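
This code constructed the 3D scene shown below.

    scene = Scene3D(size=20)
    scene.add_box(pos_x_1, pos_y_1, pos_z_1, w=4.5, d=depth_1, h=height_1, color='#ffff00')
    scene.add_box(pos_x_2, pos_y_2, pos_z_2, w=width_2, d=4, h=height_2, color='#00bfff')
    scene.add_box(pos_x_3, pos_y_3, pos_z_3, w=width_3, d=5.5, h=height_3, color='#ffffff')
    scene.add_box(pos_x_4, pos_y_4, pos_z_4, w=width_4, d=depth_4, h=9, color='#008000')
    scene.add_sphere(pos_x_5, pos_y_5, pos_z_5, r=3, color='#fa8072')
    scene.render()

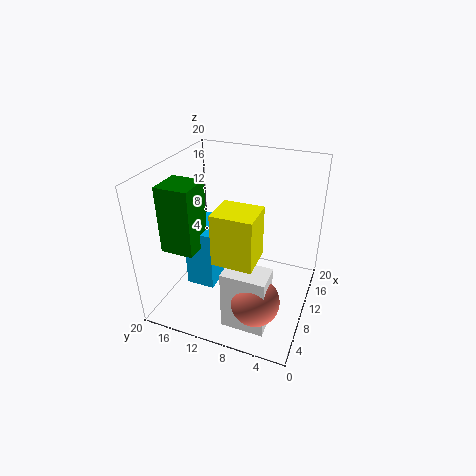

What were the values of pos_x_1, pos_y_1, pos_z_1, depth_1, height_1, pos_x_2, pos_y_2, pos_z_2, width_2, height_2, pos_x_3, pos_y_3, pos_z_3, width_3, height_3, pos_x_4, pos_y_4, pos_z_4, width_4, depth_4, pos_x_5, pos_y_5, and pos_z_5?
pos_x_1 = 2.5
pos_y_1 = 5.5
pos_z_1 = 10.5
depth_1 = 5
height_1 = 6.5
pos_x_2 = 6.5
pos_y_2 = 12.5
pos_z_2 = 3
width_2 = 6.5
height_2 = 8.5
pos_x_3 = 1.5
pos_y_3 = 3.5
pos_z_3 = 2
width_3 = 3.5
height_3 = 8
pos_x_4 = 4
pos_y_4 = 14
pos_z_4 = 9.5
width_4 = 4.5
depth_4 = 4.5
pos_x_5 = 3
pos_y_5 = 5
pos_z_5 = 6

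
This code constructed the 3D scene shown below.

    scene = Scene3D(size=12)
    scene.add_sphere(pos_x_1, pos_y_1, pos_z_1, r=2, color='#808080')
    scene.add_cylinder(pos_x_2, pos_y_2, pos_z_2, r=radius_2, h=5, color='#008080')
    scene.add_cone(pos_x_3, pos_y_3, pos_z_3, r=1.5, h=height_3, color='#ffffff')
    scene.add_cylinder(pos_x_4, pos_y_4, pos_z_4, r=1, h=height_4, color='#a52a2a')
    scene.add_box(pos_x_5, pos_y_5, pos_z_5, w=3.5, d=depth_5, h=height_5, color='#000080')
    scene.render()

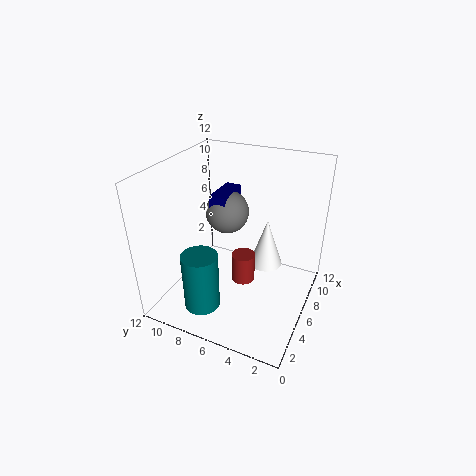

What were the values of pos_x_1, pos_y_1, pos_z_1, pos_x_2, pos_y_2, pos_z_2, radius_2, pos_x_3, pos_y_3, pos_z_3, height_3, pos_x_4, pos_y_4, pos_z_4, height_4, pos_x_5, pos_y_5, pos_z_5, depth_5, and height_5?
pos_x_1 = 9
pos_y_1 = 8.5
pos_z_1 = 6.5
pos_x_2 = 3
pos_y_2 = 8
pos_z_2 = 0.5
radius_2 = 1.5
pos_x_3 = 9
pos_y_3 = 4.5
pos_z_3 = 2
height_3 = 4.5
pos_x_4 = 6
pos_y_4 = 5.5
pos_z_4 = 2
height_4 = 2.5
pos_x_5 = 7.5
pos_y_5 = 8
pos_z_5 = 7
depth_5 = 1.5
height_5 = 1.5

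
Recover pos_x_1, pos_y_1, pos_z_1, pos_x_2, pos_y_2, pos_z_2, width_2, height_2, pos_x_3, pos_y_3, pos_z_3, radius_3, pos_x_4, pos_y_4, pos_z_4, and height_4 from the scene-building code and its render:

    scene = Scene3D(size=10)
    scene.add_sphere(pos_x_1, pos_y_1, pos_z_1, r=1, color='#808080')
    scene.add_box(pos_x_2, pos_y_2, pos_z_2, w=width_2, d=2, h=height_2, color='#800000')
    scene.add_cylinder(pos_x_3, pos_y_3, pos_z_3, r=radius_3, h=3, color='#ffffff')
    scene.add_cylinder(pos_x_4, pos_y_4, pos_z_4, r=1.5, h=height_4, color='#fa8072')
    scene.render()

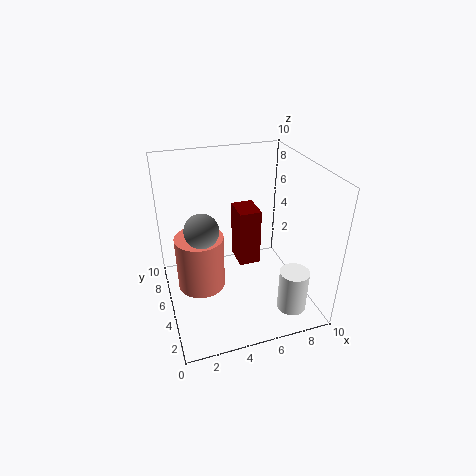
pos_x_1 = 2, pos_y_1 = 2.5, pos_z_1 = 7.5, pos_x_2 = 5, pos_y_2 = 4.5, pos_z_2 = 3, width_2 = 1.5, height_2 = 4, pos_x_3 = 8, pos_y_3 = 2, pos_z_3 = 0.5, radius_3 = 1, pos_x_4 = 2, pos_y_4 = 3.5, pos_z_4 = 3, height_4 = 3.5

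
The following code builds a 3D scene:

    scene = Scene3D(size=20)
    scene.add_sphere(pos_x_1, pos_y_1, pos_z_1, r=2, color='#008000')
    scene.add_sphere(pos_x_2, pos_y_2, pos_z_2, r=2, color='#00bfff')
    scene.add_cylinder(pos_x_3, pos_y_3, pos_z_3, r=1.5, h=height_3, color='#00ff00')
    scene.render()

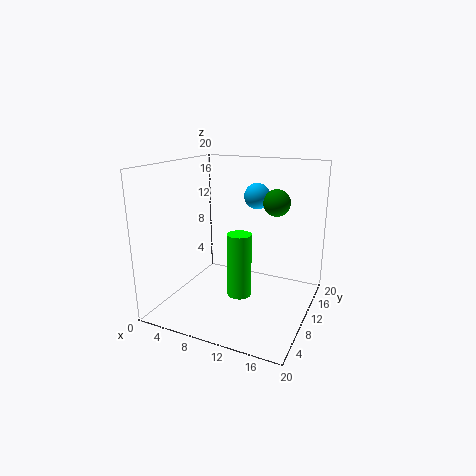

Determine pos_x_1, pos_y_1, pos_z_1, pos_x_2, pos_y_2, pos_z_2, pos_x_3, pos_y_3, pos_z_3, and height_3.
pos_x_1 = 13.5
pos_y_1 = 16
pos_z_1 = 14
pos_x_2 = 10
pos_y_2 = 17
pos_z_2 = 14.5
pos_x_3 = 12.5
pos_y_3 = 5
pos_z_3 = 4.5
height_3 = 8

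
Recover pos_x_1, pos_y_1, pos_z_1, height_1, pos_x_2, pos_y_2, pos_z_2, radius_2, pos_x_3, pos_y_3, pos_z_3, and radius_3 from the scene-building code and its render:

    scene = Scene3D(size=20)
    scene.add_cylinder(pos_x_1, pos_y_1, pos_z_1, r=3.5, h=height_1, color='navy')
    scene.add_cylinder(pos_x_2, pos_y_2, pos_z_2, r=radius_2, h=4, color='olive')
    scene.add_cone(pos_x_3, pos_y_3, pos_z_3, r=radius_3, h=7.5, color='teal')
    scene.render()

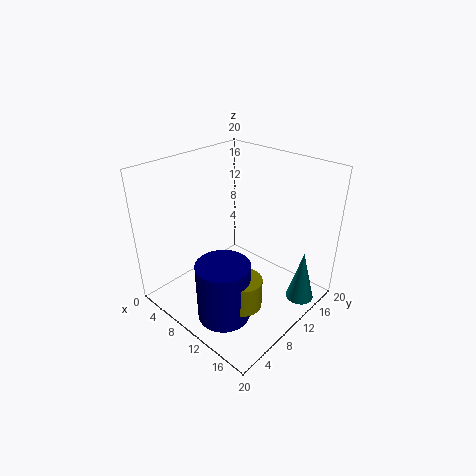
pos_x_1 = 12.5; pos_y_1 = 4.5; pos_z_1 = 1.5; height_1 = 8; pos_x_2 = 14.5; pos_y_2 = 6; pos_z_2 = 3.5; radius_2 = 2.5; pos_x_3 = 17.5; pos_y_3 = 15.5; pos_z_3 = 0.5; radius_3 = 2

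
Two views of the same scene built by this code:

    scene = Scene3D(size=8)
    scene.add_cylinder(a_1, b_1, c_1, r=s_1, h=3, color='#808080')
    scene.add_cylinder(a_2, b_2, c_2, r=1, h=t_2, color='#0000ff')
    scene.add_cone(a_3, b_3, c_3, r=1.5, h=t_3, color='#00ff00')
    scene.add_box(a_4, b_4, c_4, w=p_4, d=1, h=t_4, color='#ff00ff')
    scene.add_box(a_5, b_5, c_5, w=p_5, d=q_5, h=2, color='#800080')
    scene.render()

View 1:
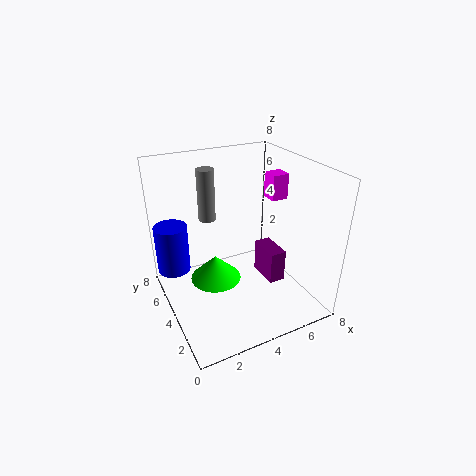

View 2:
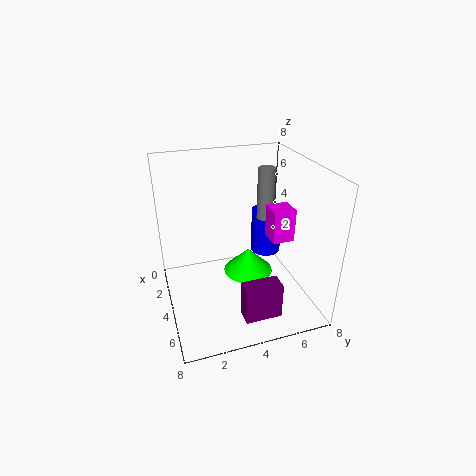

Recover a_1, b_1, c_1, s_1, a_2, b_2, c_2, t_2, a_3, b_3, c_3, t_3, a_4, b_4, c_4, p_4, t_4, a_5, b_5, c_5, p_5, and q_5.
a_1 = 3; b_1 = 6; c_1 = 4.5; s_1 = 0.5; a_2 = 1; b_2 = 7; c_2 = 1; t_2 = 3; a_3 = 3; b_3 = 5; c_3 = 1; t_3 = 1.5; a_4 = 6.5; b_4 = 4.5; c_4 = 5.5; p_4 = 1; t_4 = 1.5; a_5 = 6; b_5 = 3.5; c_5 = 0.5; p_5 = 1; q_5 = 2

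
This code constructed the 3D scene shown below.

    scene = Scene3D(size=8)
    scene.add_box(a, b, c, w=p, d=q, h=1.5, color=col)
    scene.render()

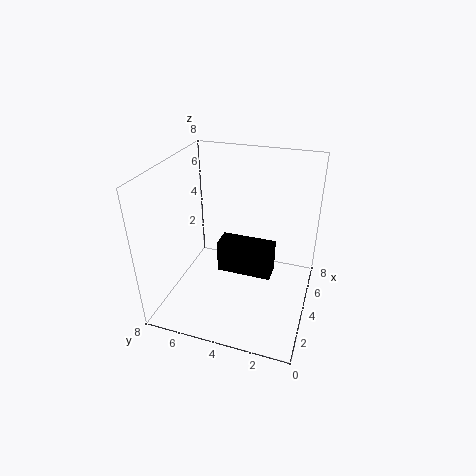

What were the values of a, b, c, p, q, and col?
a = 1; b = 1.5; c = 4; p = 1; q = 2.5; col = 'black'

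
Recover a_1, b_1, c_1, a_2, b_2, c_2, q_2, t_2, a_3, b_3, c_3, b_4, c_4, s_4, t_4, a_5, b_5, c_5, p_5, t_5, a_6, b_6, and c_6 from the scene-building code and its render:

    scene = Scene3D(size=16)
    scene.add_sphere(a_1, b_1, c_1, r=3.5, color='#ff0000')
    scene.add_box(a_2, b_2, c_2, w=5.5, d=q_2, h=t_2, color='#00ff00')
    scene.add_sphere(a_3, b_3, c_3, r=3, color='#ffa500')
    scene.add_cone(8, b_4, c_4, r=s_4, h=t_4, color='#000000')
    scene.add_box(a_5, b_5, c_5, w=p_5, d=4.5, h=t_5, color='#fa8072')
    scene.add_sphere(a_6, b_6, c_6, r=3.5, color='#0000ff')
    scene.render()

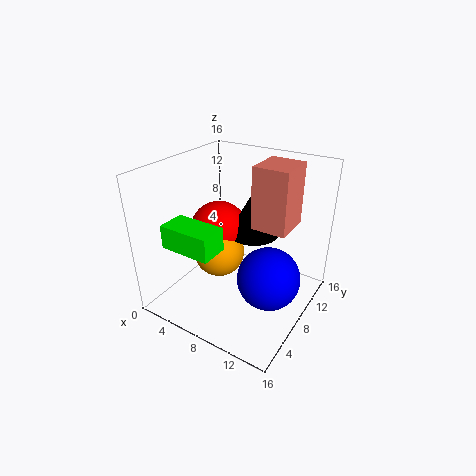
a_1 = 4
b_1 = 10
c_1 = 7
a_2 = 3
b_2 = 1.5
c_2 = 8.5
q_2 = 3
t_2 = 2.5
a_3 = 5
b_3 = 8.5
c_3 = 5
b_4 = 11.5
c_4 = 7
s_4 = 3
t_4 = 5.5
a_5 = 9
b_5 = 9
c_5 = 9
p_5 = 4
t_5 = 7
a_6 = 12
b_6 = 8
c_6 = 4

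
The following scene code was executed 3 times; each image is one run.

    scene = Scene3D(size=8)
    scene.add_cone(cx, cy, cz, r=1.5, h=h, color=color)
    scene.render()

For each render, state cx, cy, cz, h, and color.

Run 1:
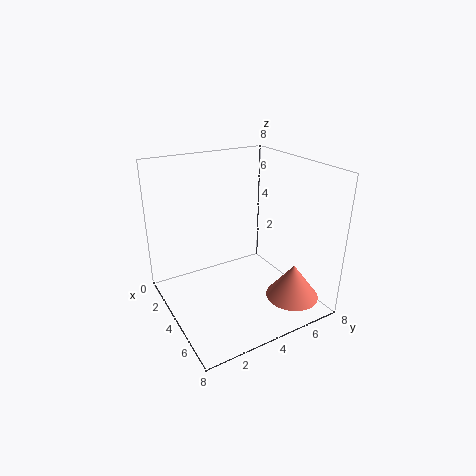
cx = 6
cy = 6.5
cz = 0.5
h = 2
color = 'salmon'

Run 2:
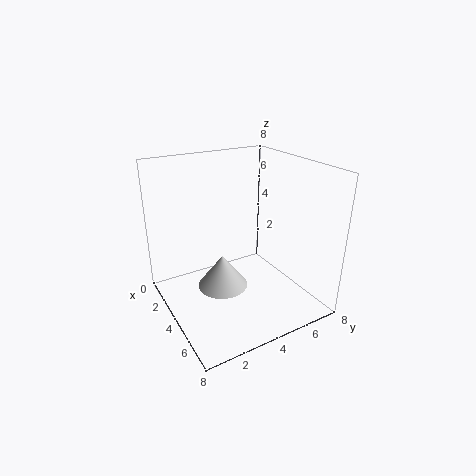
cx = 3
cy = 3.5
cz = 0.5
h = 2
color = 'lightgray'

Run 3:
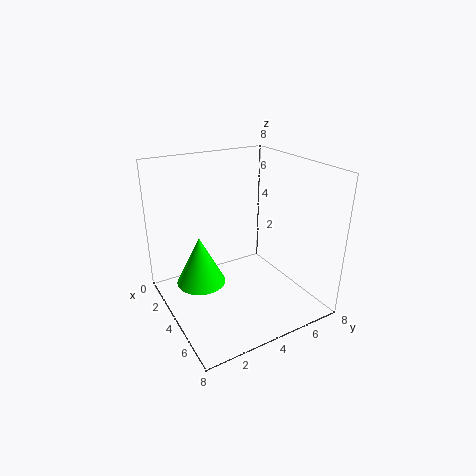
cx = 2
cy = 2.5
cz = 0.5
h = 3
color = 'lime'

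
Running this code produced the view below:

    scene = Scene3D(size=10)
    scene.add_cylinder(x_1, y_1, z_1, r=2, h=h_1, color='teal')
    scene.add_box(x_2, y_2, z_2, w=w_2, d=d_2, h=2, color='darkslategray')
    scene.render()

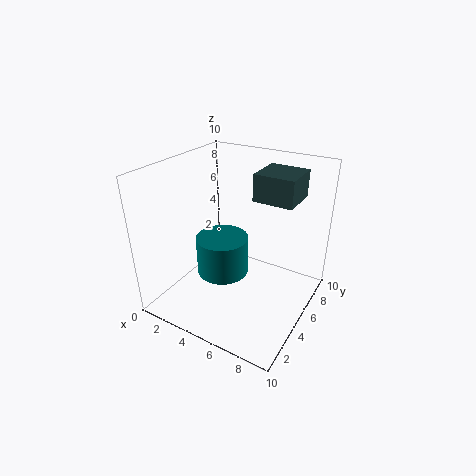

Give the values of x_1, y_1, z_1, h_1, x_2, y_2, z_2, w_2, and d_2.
x_1 = 3; y_1 = 6; z_1 = 1; h_1 = 3; x_2 = 5; y_2 = 7; z_2 = 7; w_2 = 3; d_2 = 3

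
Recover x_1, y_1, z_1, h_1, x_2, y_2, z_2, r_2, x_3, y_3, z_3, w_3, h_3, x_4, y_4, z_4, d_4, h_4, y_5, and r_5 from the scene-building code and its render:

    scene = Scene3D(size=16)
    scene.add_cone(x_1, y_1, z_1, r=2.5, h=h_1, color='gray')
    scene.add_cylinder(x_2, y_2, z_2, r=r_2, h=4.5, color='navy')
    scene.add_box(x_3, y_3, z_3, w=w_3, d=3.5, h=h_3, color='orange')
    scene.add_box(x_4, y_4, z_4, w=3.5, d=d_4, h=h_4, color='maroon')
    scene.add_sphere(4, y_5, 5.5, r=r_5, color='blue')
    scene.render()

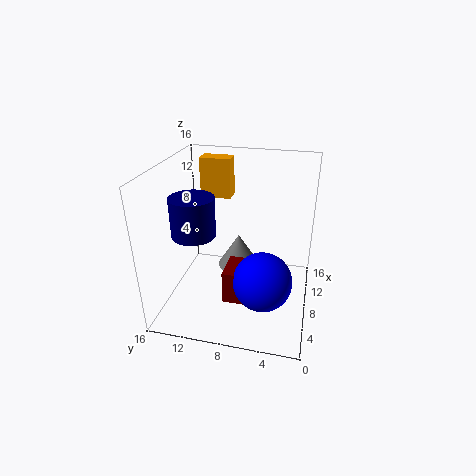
x_1 = 10.5, y_1 = 8.5, z_1 = 3, h_1 = 4, x_2 = 7.5, y_2 = 13, z_2 = 8, r_2 = 2.5, x_3 = 10.5, y_3 = 9.5, z_3 = 11.5, w_3 = 2, h_3 = 4.5, x_4 = 3, y_4 = 5.5, z_4 = 3, d_4 = 3, h_4 = 3.5, y_5 = 4.5, r_5 = 3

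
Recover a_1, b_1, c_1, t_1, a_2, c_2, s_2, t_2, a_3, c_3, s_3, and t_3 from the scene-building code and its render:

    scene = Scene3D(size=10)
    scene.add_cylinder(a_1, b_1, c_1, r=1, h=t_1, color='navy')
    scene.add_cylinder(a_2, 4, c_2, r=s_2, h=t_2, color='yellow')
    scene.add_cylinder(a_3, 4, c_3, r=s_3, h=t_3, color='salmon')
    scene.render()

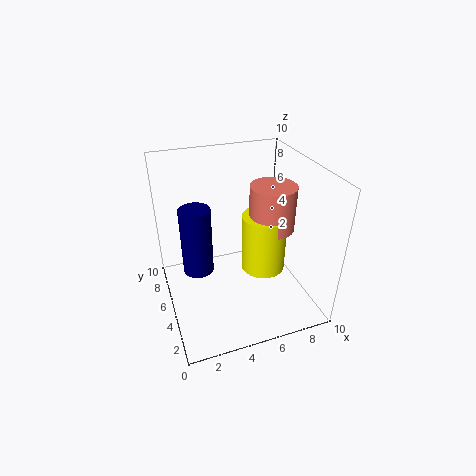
a_1 = 2, b_1 = 4.5, c_1 = 3.5, t_1 = 4.5, a_2 = 6.5, c_2 = 3, s_2 = 1.5, t_2 = 4, a_3 = 7, c_3 = 6, s_3 = 1.5, t_3 = 3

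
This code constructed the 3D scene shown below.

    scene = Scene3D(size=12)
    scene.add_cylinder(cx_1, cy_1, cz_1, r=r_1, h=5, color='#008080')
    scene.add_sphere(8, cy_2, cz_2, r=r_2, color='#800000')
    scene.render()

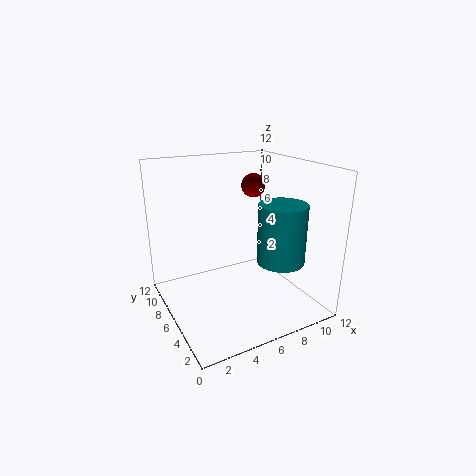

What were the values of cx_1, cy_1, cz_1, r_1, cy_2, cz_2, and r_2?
cx_1 = 9, cy_1 = 4, cz_1 = 4, r_1 = 2, cy_2 = 7, cz_2 = 10, r_2 = 1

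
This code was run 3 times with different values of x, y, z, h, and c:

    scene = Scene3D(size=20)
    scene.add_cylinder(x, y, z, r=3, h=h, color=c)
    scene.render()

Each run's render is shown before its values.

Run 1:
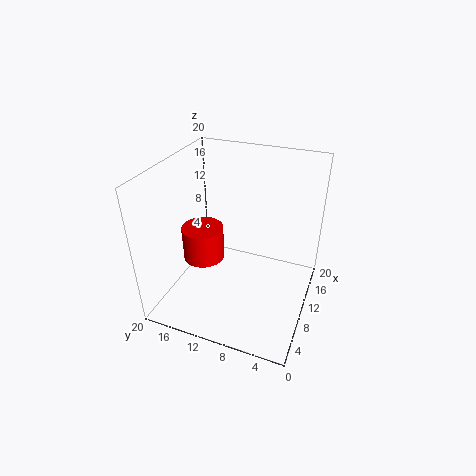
x = 10; y = 15.5; z = 5.5; h = 5; c = 'red'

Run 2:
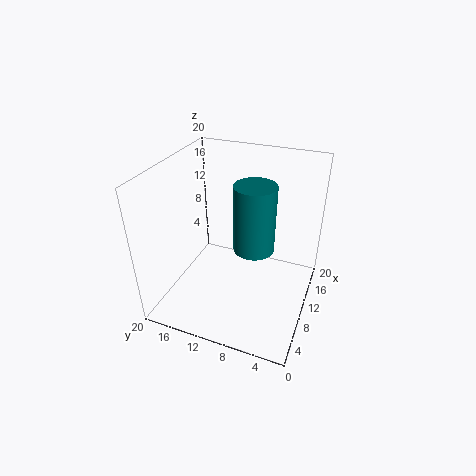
x = 12.5; y = 8.5; z = 7; h = 10; c = 'teal'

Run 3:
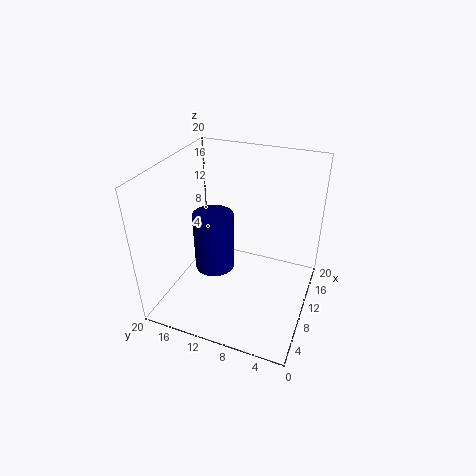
x = 11.5; y = 14.5; z = 3; h = 9; c = 'navy'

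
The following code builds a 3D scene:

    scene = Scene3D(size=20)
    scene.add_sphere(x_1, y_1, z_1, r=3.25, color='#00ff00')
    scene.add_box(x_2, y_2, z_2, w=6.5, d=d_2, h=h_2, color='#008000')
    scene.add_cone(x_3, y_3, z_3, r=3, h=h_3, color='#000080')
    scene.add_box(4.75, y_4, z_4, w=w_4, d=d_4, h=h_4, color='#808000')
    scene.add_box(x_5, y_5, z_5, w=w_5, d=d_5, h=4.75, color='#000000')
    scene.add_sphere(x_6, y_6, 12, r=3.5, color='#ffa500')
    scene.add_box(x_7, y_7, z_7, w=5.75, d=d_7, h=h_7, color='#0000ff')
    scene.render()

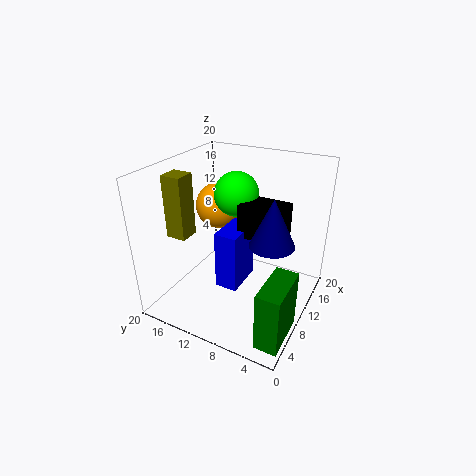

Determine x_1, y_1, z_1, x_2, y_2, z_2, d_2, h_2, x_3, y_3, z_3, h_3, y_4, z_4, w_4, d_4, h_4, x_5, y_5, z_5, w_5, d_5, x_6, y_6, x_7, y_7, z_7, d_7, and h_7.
x_1 = 13.75
y_1 = 12.25
z_1 = 14.75
x_2 = 1.25
y_2 = 0.25
z_2 = 0.75
d_2 = 3
h_2 = 8
x_3 = 9.5
y_3 = 4.75
z_3 = 10.5
h_3 = 6.5
y_4 = 15.25
z_4 = 10.75
w_4 = 2.75
d_4 = 2.75
h_4 = 8.5
x_5 = 10.25
y_5 = 4
z_5 = 10
w_5 = 4.25
d_5 = 6.25
x_6 = 14.5
y_6 = 15.75
x_7 = 7.75
y_7 = 9.25
z_7 = 2.5
d_7 = 3.25
h_7 = 8.5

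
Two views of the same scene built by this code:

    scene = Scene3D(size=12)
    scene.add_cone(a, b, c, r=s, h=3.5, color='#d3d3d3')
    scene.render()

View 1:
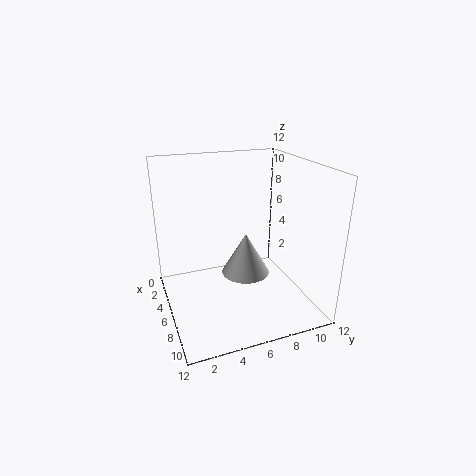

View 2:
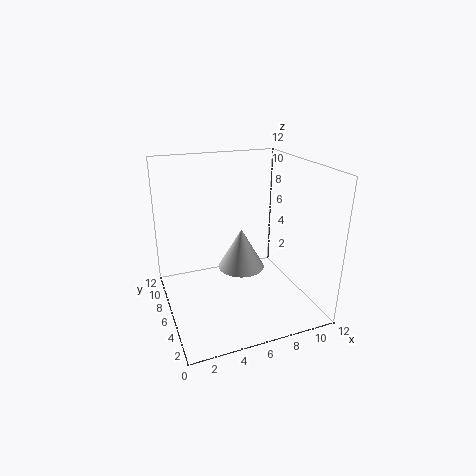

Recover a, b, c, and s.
a = 6.5; b = 6.5; c = 3; s = 2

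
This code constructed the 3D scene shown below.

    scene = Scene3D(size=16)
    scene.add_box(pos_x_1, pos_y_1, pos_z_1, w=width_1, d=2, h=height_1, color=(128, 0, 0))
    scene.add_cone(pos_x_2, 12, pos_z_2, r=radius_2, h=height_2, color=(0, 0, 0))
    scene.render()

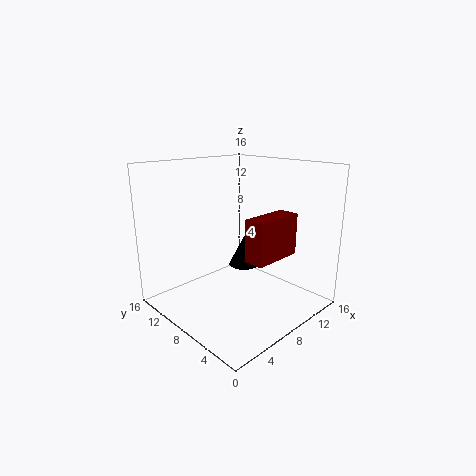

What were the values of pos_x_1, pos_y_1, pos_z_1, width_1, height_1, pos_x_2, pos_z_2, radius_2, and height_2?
pos_x_1 = 4; pos_y_1 = 1; pos_z_1 = 8; width_1 = 5; height_1 = 4; pos_x_2 = 13; pos_z_2 = 2; radius_2 = 2; height_2 = 4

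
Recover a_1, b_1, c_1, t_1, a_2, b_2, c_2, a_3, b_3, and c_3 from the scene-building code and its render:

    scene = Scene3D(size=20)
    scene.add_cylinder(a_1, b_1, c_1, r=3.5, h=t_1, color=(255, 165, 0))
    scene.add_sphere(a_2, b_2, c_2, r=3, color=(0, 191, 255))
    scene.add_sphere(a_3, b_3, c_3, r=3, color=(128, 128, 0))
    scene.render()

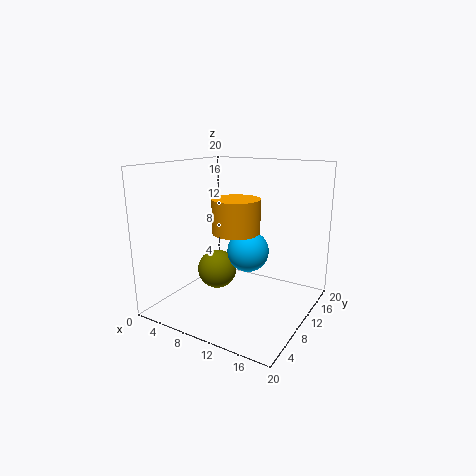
a_1 = 8.5; b_1 = 12; c_1 = 10; t_1 = 5; a_2 = 10.5; b_2 = 12; c_2 = 7.5; a_3 = 5; b_3 = 12; c_3 = 3.5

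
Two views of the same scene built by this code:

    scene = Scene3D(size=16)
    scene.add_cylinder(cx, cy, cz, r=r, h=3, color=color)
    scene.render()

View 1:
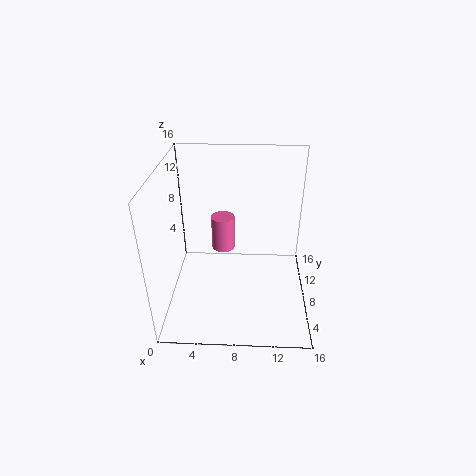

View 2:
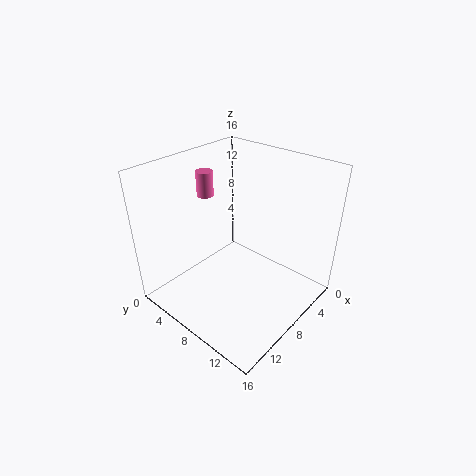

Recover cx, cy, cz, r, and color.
cx = 7, cy = 2, cz = 11, r = 1, color = 'hotpink'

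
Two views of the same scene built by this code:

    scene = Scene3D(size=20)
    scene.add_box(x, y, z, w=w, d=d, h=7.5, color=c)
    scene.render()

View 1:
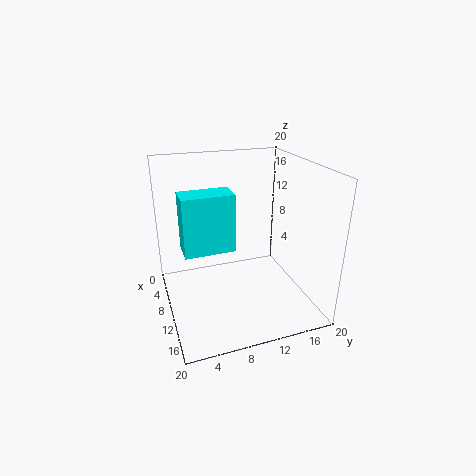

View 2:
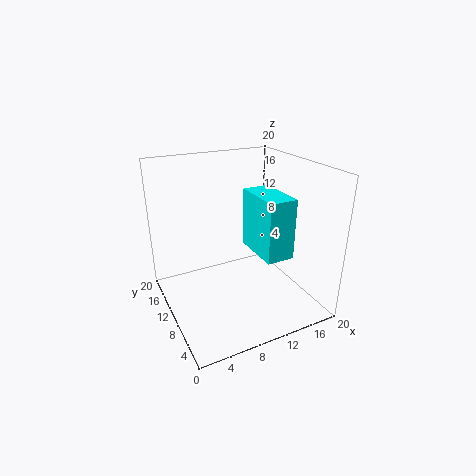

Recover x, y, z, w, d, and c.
x = 10, y = 2, z = 10, w = 3.5, d = 6.5, c = 'cyan'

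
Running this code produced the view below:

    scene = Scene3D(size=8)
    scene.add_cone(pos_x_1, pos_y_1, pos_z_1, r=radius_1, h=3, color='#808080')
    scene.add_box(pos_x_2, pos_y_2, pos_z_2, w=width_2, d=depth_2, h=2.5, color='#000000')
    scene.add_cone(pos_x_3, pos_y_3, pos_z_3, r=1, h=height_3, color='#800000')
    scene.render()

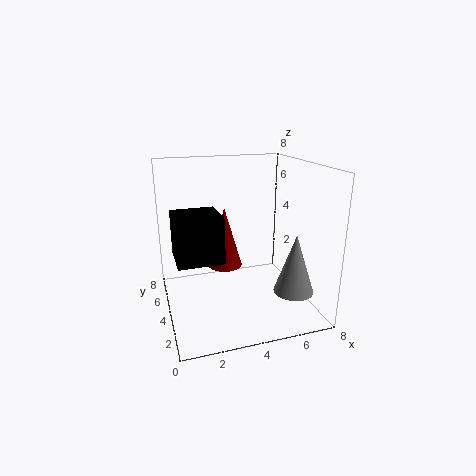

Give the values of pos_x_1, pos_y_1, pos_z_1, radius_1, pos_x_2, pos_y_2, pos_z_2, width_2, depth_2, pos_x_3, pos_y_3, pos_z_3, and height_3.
pos_x_1 = 6
pos_y_1 = 1
pos_z_1 = 2
radius_1 = 1
pos_x_2 = 0.5
pos_y_2 = 3
pos_z_2 = 3
width_2 = 2.5
depth_2 = 2.5
pos_x_3 = 3.5
pos_y_3 = 5
pos_z_3 = 2
height_3 = 3.5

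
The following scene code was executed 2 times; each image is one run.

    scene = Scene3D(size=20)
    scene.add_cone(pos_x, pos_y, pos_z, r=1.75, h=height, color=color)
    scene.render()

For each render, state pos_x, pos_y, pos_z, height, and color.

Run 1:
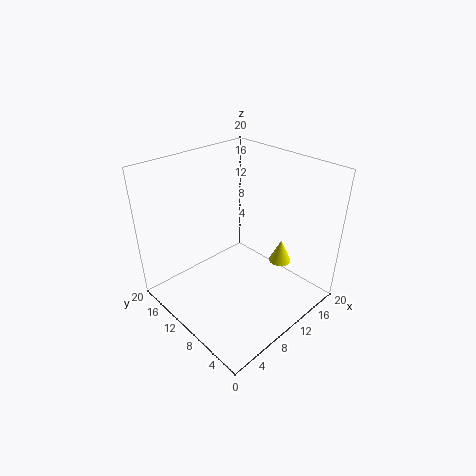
pos_x = 18.25
pos_y = 8.75
pos_z = 2.75
height = 3.75
color = 'yellow'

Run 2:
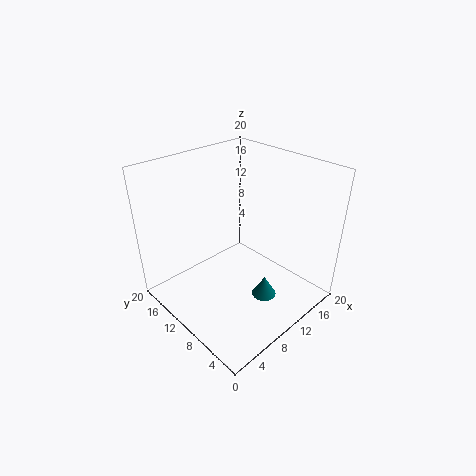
pos_x = 11.75
pos_y = 6.25
pos_z = 1.25
height = 3
color = 'teal'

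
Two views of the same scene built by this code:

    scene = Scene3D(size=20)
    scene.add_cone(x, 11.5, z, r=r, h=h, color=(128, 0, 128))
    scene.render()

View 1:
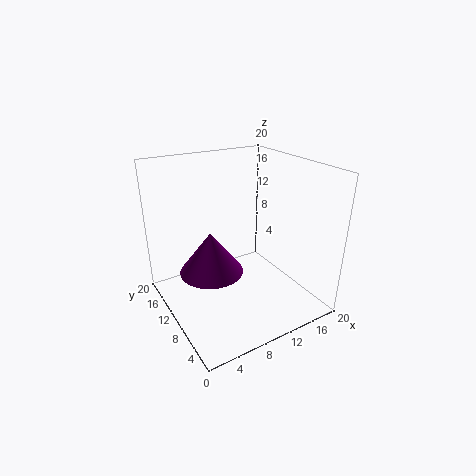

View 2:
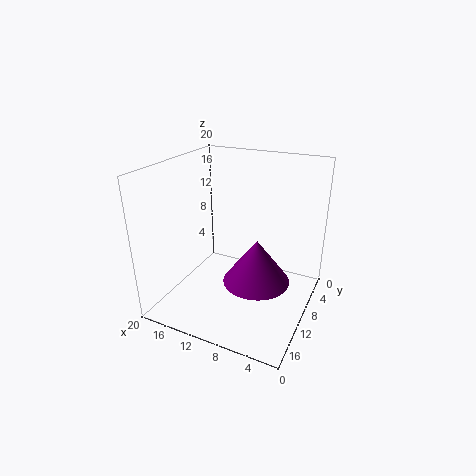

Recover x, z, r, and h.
x = 6.5; z = 5; r = 4.5; h = 6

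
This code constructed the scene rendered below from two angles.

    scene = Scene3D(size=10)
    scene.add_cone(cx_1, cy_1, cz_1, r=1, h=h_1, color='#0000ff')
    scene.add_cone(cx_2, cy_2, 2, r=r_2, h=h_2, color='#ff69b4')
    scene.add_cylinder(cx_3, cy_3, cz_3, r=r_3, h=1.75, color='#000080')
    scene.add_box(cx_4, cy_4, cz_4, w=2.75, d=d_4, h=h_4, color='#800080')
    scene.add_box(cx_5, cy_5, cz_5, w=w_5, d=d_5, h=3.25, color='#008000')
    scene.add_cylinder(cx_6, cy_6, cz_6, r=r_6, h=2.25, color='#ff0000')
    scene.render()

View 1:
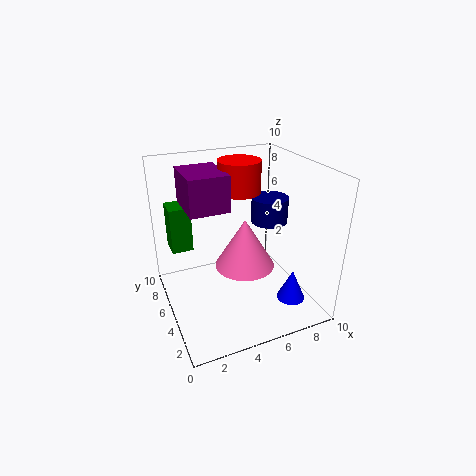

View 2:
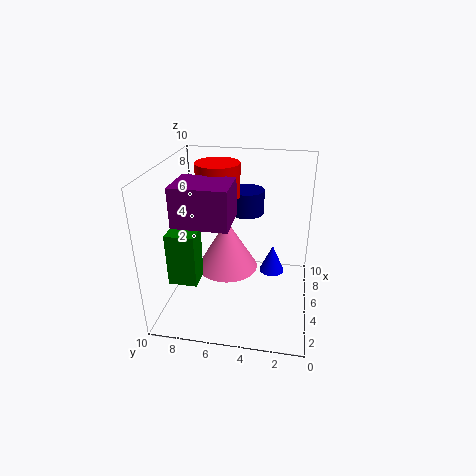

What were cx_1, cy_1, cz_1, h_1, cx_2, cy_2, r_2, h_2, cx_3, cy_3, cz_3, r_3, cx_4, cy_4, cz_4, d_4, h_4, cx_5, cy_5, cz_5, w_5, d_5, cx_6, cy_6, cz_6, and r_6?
cx_1 = 8.25; cy_1 = 2.75; cz_1 = 0.5; h_1 = 2.25; cx_2 = 6; cy_2 = 6; r_2 = 2.25; h_2 = 3.75; cx_3 = 7.25; cy_3 = 4.75; cz_3 = 6; r_3 = 1.25; cx_4 = 1.75; cy_4 = 5; cz_4 = 7; d_4 = 3.5; h_4 = 2.5; cx_5 = 0.75; cy_5 = 6.75; cz_5 = 3.75; w_5 = 1.5; d_5 = 1.75; cx_6 = 5.75; cy_6 = 6.5; cz_6 = 7.75; r_6 = 1.5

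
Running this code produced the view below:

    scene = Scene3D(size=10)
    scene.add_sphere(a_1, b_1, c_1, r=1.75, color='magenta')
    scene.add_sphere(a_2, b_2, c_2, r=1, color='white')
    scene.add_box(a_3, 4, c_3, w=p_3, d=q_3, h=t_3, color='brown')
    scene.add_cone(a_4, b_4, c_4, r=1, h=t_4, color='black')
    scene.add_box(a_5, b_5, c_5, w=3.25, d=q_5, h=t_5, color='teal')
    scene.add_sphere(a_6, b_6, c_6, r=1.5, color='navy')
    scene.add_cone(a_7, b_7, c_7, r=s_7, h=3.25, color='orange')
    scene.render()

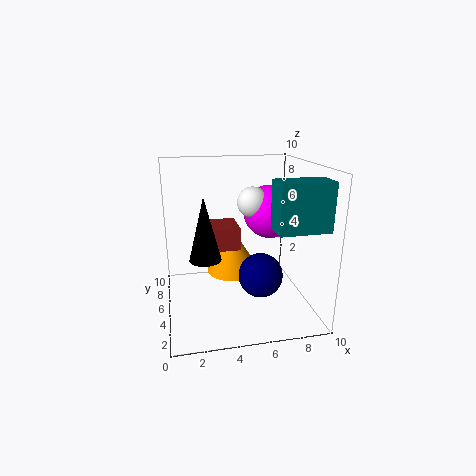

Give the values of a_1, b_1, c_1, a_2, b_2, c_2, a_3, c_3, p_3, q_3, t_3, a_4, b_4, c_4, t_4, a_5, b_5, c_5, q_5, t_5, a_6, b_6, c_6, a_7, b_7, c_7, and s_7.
a_1 = 7
b_1 = 4.25
c_1 = 7
a_2 = 5.75
b_2 = 4
c_2 = 7.75
a_3 = 3
c_3 = 4.5
p_3 = 2
q_3 = 2.5
t_3 = 1.5
a_4 = 2.5
b_4 = 3
c_4 = 4.5
t_4 = 4
a_5 = 6.5
b_5 = 0.75
c_5 = 6.5
q_5 = 1.75
t_5 = 3
a_6 = 6.25
b_6 = 3.5
c_6 = 2.75
a_7 = 5
b_7 = 6.75
c_7 = 1.75
s_7 = 2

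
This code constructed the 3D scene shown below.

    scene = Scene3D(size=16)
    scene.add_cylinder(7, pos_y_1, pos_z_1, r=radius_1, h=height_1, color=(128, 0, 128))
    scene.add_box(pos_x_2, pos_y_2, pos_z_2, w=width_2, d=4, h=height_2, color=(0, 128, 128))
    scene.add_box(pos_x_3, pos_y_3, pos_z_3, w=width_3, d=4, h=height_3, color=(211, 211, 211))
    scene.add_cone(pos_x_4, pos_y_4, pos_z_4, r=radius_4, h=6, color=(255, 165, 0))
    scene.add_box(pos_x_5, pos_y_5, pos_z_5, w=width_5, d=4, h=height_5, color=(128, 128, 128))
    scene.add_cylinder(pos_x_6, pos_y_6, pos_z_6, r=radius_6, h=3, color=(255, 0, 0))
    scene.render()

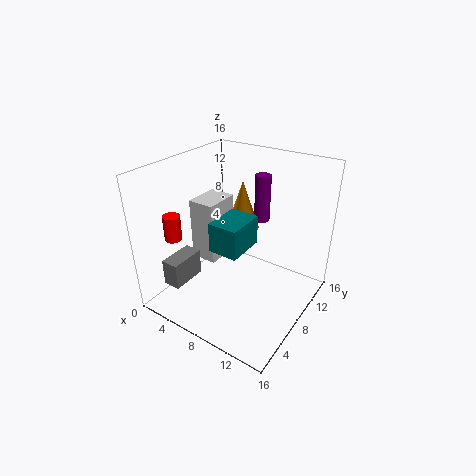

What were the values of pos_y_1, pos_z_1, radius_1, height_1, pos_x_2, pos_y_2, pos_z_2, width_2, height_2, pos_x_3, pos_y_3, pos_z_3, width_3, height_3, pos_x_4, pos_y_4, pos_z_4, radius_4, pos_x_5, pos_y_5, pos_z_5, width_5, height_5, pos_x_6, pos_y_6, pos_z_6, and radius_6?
pos_y_1 = 15, pos_z_1 = 7, radius_1 = 1, height_1 = 6, pos_x_2 = 8, pos_y_2 = 3, pos_z_2 = 9, width_2 = 3, height_2 = 3, pos_x_3 = 3, pos_y_3 = 6, pos_z_3 = 5, width_3 = 3, height_3 = 7, pos_x_4 = 6, pos_y_4 = 12, pos_z_4 = 7, radius_4 = 2, pos_x_5 = 2, pos_y_5 = 2, pos_z_5 = 3, width_5 = 2, height_5 = 3, pos_x_6 = 1, pos_y_6 = 5, pos_z_6 = 7, radius_6 = 1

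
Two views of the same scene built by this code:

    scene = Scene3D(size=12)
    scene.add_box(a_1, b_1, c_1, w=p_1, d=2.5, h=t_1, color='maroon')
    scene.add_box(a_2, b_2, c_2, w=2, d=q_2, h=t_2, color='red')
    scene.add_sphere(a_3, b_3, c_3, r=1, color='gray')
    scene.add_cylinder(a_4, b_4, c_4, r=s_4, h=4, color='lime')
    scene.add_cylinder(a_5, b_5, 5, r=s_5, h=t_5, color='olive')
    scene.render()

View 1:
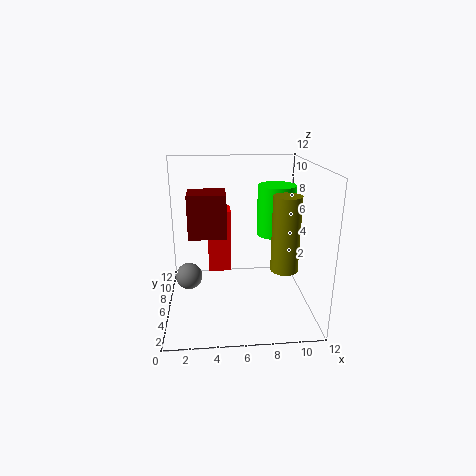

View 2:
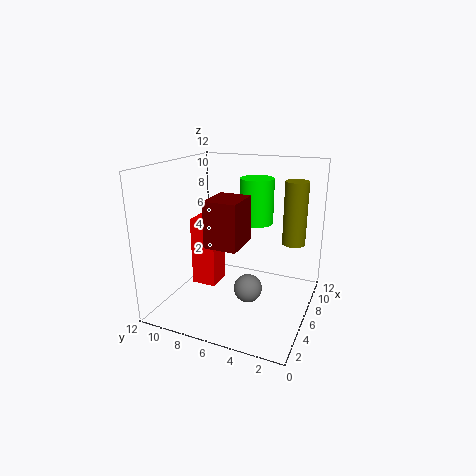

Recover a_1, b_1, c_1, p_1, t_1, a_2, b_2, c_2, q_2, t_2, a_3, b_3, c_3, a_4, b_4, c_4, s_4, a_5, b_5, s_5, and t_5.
a_1 = 2; b_1 = 4.5; c_1 = 6.5; p_1 = 3; t_1 = 3.5; a_2 = 3.5; b_2 = 7; c_2 = 2.5; q_2 = 2; t_2 = 5.5; a_3 = 2; b_3 = 3.5; c_3 = 4; a_4 = 9; b_4 = 5.5; c_4 = 6.5; s_4 = 1.5; a_5 = 9; b_5 = 2; s_5 = 1; t_5 = 5.5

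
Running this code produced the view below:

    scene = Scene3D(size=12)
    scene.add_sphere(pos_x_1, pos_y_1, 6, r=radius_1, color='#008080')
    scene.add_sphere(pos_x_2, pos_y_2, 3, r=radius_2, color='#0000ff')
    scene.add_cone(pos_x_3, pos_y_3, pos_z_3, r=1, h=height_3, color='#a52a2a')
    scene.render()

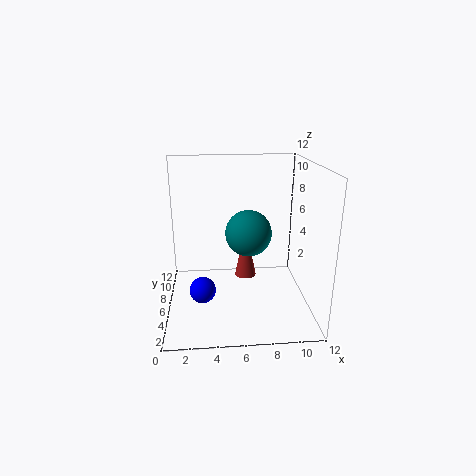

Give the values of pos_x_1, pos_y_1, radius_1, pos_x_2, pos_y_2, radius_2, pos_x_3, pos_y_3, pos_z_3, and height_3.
pos_x_1 = 7, pos_y_1 = 7, radius_1 = 2, pos_x_2 = 3, pos_y_2 = 3, radius_2 = 1, pos_x_3 = 7, pos_y_3 = 9, pos_z_3 = 1, height_3 = 5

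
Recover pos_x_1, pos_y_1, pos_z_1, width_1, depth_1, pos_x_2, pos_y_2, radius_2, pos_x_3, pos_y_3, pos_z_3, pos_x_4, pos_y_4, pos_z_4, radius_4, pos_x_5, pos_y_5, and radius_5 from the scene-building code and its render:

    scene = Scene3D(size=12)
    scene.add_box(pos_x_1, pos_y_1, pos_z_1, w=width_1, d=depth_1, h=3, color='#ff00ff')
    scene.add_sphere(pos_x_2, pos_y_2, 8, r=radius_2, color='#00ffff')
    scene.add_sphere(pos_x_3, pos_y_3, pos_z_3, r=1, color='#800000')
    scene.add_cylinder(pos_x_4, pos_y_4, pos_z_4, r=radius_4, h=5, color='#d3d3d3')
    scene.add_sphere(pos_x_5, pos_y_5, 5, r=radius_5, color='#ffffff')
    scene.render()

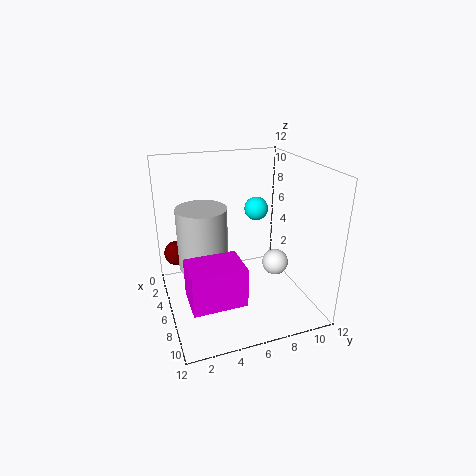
pos_x_1 = 8, pos_y_1 = 1, pos_z_1 = 3, width_1 = 3, depth_1 = 4, pos_x_2 = 5, pos_y_2 = 8, radius_2 = 1, pos_x_3 = 5, pos_y_3 = 1, pos_z_3 = 5, pos_x_4 = 6, pos_y_4 = 3, pos_z_4 = 4, radius_4 = 2, pos_x_5 = 9, pos_y_5 = 8, radius_5 = 1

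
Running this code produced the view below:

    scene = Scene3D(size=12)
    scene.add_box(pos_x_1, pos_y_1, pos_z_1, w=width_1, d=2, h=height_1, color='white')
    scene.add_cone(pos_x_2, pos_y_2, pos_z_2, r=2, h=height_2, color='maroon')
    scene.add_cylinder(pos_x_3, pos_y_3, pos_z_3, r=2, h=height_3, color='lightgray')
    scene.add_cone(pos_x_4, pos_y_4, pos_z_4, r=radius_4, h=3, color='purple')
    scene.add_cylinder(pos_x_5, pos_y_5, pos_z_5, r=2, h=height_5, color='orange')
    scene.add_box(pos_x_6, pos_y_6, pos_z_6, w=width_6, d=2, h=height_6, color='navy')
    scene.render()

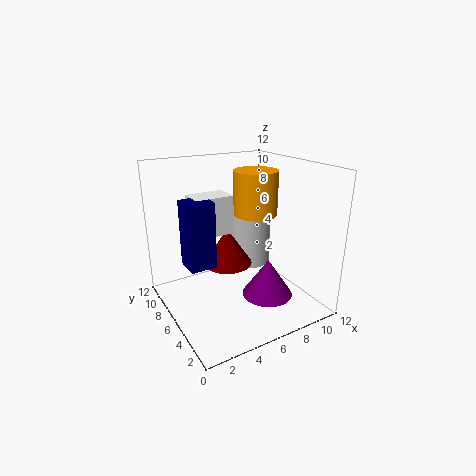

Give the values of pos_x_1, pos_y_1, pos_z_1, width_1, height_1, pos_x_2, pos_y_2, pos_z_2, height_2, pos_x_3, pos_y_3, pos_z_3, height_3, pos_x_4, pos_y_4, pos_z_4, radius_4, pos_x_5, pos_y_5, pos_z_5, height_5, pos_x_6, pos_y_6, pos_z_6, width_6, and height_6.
pos_x_1 = 2, pos_y_1 = 5, pos_z_1 = 7, width_1 = 3, height_1 = 3, pos_x_2 = 5, pos_y_2 = 6, pos_z_2 = 4, height_2 = 3, pos_x_3 = 9, pos_y_3 = 9, pos_z_3 = 2, height_3 = 6, pos_x_4 = 7, pos_y_4 = 3, pos_z_4 = 2, radius_4 = 2, pos_x_5 = 9, pos_y_5 = 8, pos_z_5 = 7, height_5 = 4, pos_x_6 = 1, pos_y_6 = 4, pos_z_6 = 5, width_6 = 2, height_6 = 5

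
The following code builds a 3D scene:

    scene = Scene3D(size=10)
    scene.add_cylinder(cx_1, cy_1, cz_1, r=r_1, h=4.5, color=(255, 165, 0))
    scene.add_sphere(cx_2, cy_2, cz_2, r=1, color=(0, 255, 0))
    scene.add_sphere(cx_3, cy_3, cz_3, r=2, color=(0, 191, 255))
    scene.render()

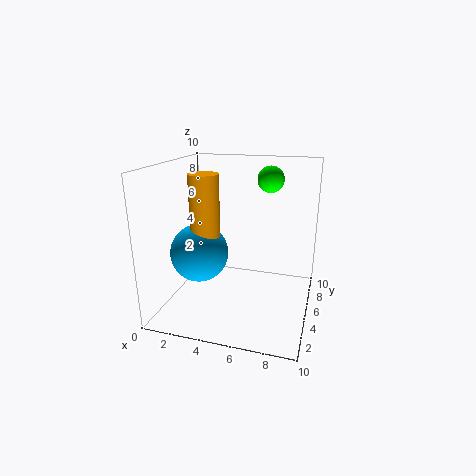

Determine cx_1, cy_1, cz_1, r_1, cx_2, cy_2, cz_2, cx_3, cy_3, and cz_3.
cx_1 = 3; cy_1 = 4; cz_1 = 5; r_1 = 1; cx_2 = 6.5; cy_2 = 8.5; cz_2 = 8.5; cx_3 = 2.5; cy_3 = 4; cz_3 = 4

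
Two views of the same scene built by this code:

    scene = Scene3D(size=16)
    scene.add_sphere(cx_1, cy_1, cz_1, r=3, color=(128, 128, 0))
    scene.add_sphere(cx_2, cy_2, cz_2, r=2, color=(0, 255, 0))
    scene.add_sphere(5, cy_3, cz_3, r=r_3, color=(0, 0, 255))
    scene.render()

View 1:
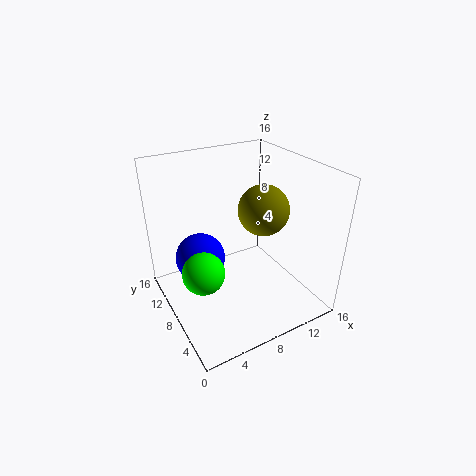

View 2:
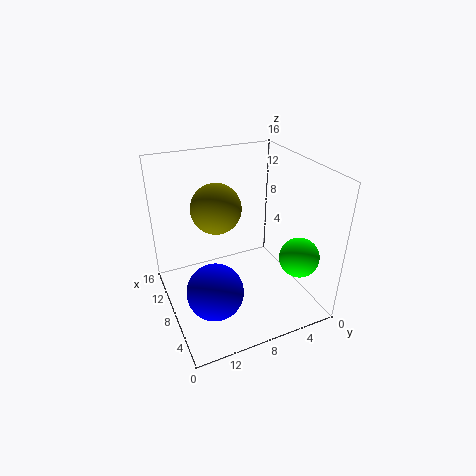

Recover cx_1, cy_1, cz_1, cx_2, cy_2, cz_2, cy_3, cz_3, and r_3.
cx_1 = 12, cy_1 = 9, cz_1 = 10, cx_2 = 2, cy_2 = 4, cz_2 = 8, cy_3 = 12, cz_3 = 4, r_3 = 3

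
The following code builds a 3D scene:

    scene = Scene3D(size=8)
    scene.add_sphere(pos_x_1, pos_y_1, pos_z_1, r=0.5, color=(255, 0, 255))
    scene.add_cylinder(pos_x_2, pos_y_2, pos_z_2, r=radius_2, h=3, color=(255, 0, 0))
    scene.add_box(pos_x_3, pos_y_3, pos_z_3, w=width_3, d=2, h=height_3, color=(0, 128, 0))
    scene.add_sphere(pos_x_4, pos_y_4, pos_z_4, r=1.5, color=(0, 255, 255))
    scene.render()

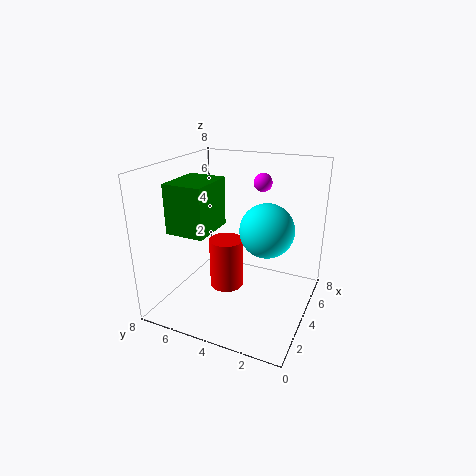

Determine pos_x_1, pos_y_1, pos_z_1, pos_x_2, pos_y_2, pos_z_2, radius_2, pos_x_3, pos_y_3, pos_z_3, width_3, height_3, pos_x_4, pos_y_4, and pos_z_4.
pos_x_1 = 5
pos_y_1 = 3
pos_z_1 = 7
pos_x_2 = 4.5
pos_y_2 = 5
pos_z_2 = 0.5
radius_2 = 1
pos_x_3 = 1
pos_y_3 = 4.5
pos_z_3 = 5
width_3 = 2.5
height_3 = 2.5
pos_x_4 = 4.5
pos_y_4 = 2.5
pos_z_4 = 4.5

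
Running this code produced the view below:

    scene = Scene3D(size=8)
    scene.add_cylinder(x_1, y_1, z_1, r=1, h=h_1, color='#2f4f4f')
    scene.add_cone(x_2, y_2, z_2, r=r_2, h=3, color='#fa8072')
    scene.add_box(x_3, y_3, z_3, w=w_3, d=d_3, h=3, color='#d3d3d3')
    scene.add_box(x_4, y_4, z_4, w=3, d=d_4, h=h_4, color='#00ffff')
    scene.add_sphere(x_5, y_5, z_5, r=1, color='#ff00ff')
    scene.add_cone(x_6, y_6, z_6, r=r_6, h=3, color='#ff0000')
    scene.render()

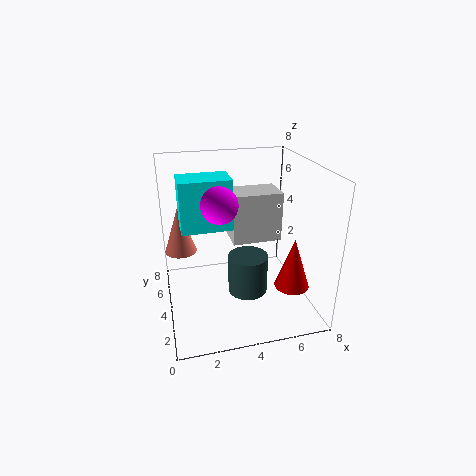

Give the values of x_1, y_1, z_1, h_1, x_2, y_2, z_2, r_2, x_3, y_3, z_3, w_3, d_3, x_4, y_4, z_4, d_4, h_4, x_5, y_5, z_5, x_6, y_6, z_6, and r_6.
x_1 = 4; y_1 = 2; z_1 = 2; h_1 = 2; x_2 = 1; y_2 = 7; z_2 = 2; r_2 = 1; x_3 = 4; y_3 = 5; z_3 = 3; w_3 = 3; d_3 = 2; x_4 = 1; y_4 = 5; z_4 = 4; d_4 = 2; h_4 = 3; x_5 = 3; y_5 = 4; z_5 = 6; x_6 = 7; y_6 = 3; z_6 = 1; r_6 = 1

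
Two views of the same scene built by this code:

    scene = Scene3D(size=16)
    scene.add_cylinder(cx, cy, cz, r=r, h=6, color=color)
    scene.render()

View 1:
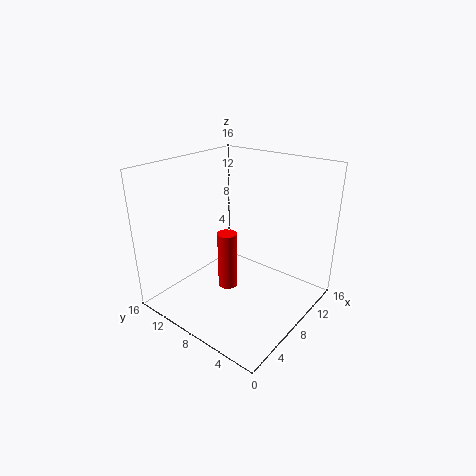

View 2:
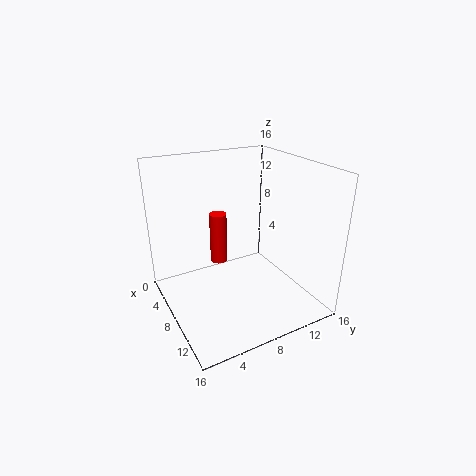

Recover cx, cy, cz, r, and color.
cx = 5; cy = 7; cz = 4; r = 1; color = 'red'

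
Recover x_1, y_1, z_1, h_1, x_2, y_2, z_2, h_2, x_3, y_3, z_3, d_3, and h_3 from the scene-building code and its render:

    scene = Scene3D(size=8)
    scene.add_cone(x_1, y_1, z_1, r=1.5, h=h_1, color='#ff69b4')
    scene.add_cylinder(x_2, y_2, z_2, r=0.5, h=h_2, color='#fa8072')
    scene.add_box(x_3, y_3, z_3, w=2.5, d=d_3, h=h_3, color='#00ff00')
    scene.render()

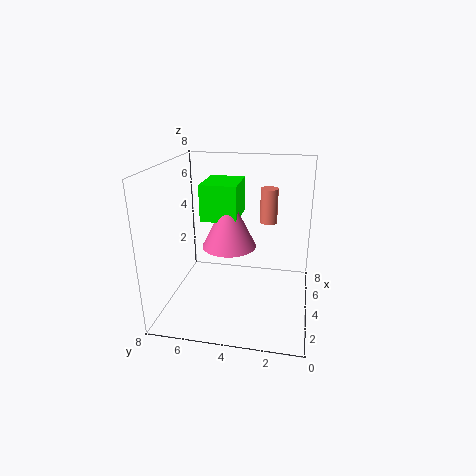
x_1 = 4; y_1 = 4.5; z_1 = 3.5; h_1 = 3; x_2 = 5.5; y_2 = 2.5; z_2 = 4.5; h_2 = 2; x_3 = 3.5; y_3 = 4; z_3 = 5; d_3 = 2; h_3 = 2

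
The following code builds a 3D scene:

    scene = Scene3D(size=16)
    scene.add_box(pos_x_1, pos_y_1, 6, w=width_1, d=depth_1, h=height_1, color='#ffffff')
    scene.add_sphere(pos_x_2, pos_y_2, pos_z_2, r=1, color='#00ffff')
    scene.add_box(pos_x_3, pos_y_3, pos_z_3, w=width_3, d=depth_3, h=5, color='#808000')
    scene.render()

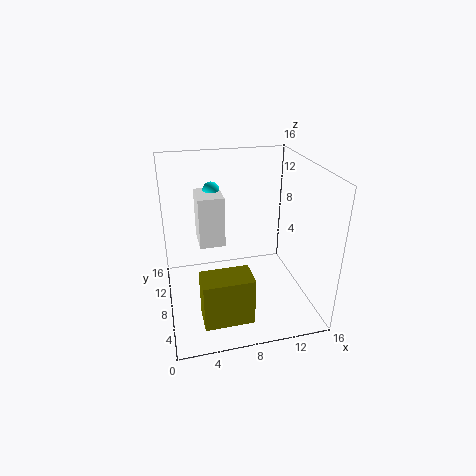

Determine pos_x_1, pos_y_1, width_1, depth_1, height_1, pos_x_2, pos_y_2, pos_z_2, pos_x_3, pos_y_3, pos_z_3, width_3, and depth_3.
pos_x_1 = 4, pos_y_1 = 10, width_1 = 3, depth_1 = 4, height_1 = 6, pos_x_2 = 6, pos_y_2 = 13, pos_z_2 = 12, pos_x_3 = 3, pos_y_3 = 1, pos_z_3 = 2, width_3 = 5, depth_3 = 3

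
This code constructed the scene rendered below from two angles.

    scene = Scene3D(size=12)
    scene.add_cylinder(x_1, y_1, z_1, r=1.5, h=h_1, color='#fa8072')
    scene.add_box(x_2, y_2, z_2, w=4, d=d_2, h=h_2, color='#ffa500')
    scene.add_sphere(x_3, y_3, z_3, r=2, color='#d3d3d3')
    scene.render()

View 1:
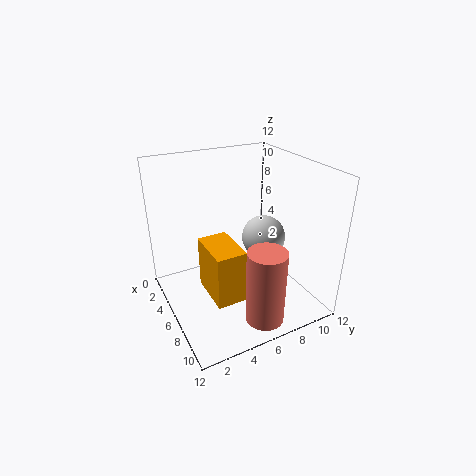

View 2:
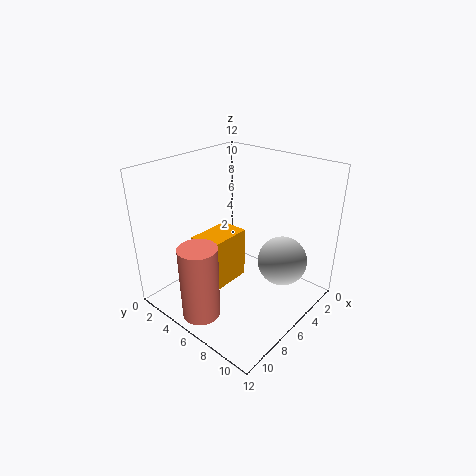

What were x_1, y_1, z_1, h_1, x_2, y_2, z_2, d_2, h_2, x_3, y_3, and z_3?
x_1 = 10.5; y_1 = 6; z_1 = 1; h_1 = 6; x_2 = 4.5; y_2 = 3; z_2 = 1.5; d_2 = 2.5; h_2 = 4.5; x_3 = 4.5; y_3 = 9.5; z_3 = 4.5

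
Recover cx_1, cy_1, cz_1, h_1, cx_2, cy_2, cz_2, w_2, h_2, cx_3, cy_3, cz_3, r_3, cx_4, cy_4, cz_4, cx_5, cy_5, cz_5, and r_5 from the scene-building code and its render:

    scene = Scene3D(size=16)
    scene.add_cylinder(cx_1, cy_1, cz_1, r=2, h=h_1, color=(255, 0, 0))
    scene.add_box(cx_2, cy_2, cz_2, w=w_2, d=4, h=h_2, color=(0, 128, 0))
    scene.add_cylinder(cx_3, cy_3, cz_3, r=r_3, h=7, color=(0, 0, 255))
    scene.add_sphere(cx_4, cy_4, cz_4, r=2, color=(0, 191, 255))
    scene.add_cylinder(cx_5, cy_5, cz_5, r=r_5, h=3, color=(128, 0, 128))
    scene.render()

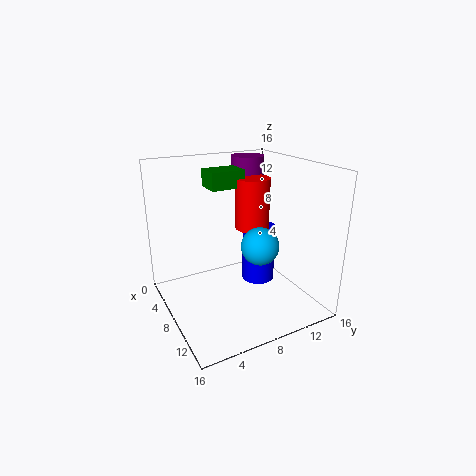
cx_1 = 6
cy_1 = 11
cz_1 = 8
h_1 = 6
cx_2 = 3
cy_2 = 6
cz_2 = 13
w_2 = 3
h_2 = 2
cx_3 = 6
cy_3 = 12
cz_3 = 1
r_3 = 2
cx_4 = 11
cy_4 = 9
cz_4 = 8
cx_5 = 3
cy_5 = 12
cz_5 = 13
r_5 = 2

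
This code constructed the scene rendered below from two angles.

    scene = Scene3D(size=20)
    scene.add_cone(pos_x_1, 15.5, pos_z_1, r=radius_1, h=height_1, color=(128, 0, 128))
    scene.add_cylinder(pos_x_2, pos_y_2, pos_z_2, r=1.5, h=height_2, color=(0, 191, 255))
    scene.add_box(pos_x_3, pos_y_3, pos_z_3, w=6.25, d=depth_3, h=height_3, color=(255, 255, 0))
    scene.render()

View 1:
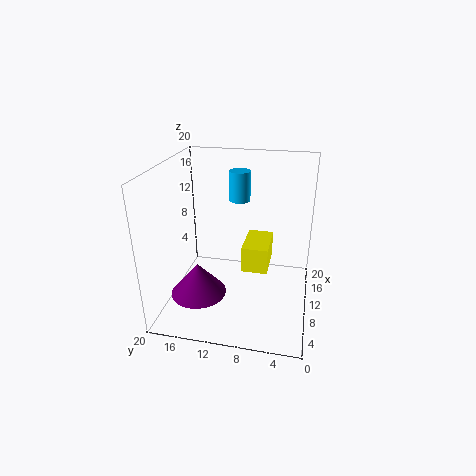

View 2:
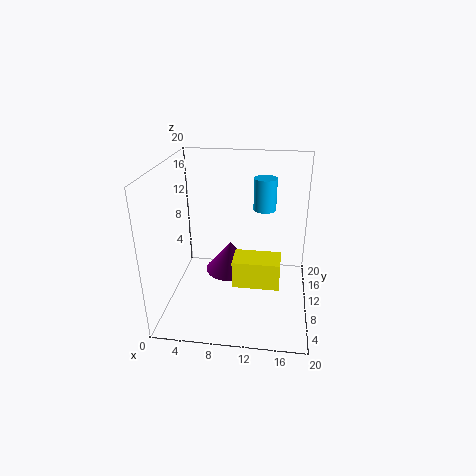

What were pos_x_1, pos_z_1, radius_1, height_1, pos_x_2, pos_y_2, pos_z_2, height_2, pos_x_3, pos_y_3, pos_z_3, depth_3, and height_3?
pos_x_1 = 8
pos_z_1 = 1.5
radius_1 = 4
height_1 = 4.75
pos_x_2 = 13.5
pos_y_2 = 10.5
pos_z_2 = 14.25
height_2 = 4.25
pos_x_3 = 9.75
pos_y_3 = 5.75
pos_z_3 = 4.75
depth_3 = 3.75
height_3 = 3.75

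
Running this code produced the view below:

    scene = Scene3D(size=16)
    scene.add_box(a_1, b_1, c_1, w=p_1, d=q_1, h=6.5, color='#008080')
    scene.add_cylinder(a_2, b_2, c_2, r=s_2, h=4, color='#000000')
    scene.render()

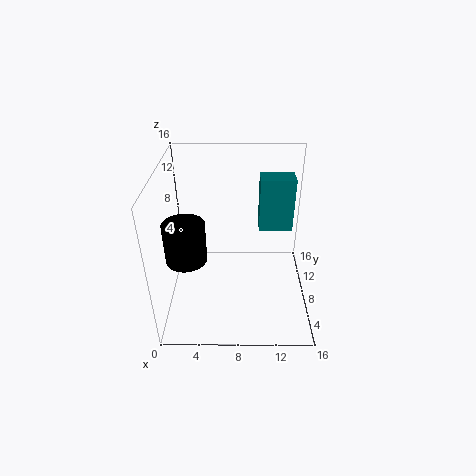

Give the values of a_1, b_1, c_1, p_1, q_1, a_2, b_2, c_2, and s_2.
a_1 = 10.5
b_1 = 11
c_1 = 7
p_1 = 4
q_1 = 2.5
a_2 = 3
b_2 = 3.5
c_2 = 8.5
s_2 = 2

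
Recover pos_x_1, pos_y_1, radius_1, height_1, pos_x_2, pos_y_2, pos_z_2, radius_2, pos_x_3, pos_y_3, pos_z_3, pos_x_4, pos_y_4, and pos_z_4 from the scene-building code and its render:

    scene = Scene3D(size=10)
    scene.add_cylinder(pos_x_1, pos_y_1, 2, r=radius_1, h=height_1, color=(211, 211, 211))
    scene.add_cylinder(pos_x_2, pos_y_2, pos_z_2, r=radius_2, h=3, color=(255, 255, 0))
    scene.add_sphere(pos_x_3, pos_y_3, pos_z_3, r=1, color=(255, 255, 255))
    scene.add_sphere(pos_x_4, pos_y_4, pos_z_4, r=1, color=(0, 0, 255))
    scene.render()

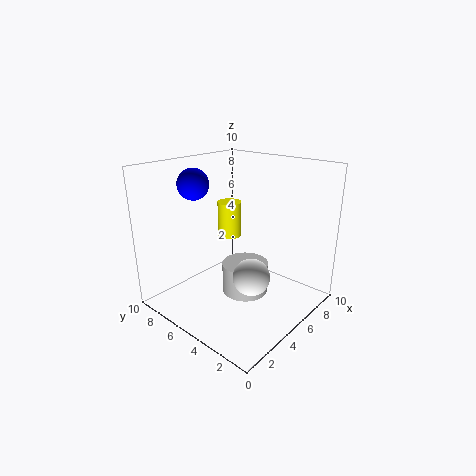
pos_x_1 = 4, pos_y_1 = 3.5, radius_1 = 1.5, height_1 = 2, pos_x_2 = 8.5, pos_y_2 = 9, pos_z_2 = 3, radius_2 = 1, pos_x_3 = 1.5, pos_y_3 = 1, pos_z_3 = 5, pos_x_4 = 2.5, pos_y_4 = 6.5, pos_z_4 = 9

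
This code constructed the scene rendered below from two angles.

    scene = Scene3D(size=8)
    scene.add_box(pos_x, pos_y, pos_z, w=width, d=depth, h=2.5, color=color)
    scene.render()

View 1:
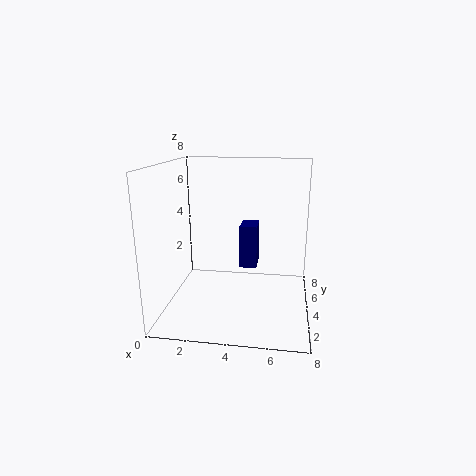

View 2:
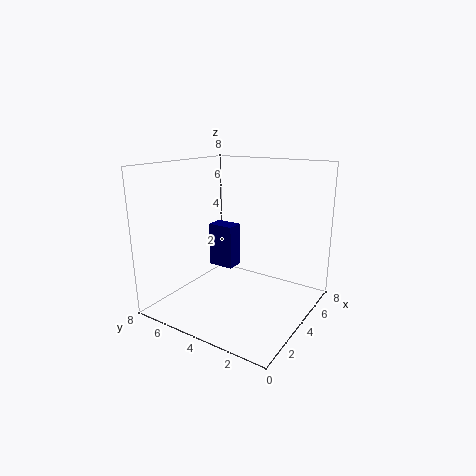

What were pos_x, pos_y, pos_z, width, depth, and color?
pos_x = 4; pos_y = 4.5; pos_z = 2; width = 1; depth = 1.5; color = 'navy'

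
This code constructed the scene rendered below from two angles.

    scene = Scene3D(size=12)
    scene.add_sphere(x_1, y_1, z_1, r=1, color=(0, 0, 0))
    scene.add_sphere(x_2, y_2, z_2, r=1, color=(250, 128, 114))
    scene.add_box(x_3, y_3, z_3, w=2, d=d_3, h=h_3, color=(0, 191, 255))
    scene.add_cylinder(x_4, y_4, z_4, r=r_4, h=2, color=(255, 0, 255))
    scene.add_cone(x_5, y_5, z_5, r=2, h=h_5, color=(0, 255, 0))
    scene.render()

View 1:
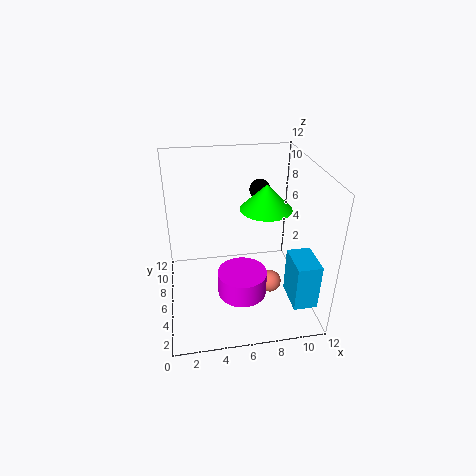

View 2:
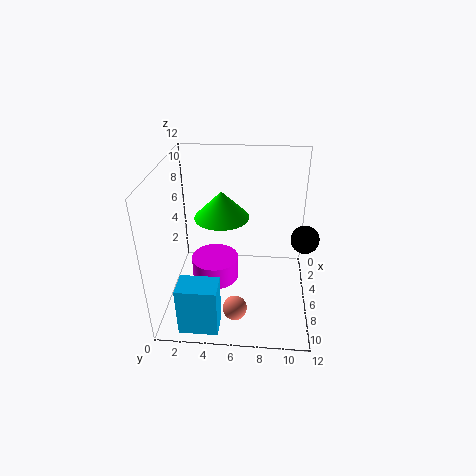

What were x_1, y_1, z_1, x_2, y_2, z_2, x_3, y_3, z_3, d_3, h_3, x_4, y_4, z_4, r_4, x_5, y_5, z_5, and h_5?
x_1 = 9, y_1 = 11, z_1 = 8, x_2 = 9, y_2 = 6, z_2 = 1, x_3 = 10, y_3 = 2, z_3 = 1, d_3 = 3, h_3 = 4, x_4 = 6, y_4 = 4, z_4 = 2, r_4 = 2, x_5 = 8, y_5 = 5, z_5 = 9, h_5 = 2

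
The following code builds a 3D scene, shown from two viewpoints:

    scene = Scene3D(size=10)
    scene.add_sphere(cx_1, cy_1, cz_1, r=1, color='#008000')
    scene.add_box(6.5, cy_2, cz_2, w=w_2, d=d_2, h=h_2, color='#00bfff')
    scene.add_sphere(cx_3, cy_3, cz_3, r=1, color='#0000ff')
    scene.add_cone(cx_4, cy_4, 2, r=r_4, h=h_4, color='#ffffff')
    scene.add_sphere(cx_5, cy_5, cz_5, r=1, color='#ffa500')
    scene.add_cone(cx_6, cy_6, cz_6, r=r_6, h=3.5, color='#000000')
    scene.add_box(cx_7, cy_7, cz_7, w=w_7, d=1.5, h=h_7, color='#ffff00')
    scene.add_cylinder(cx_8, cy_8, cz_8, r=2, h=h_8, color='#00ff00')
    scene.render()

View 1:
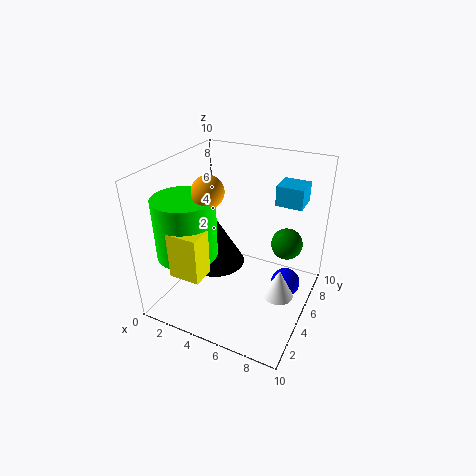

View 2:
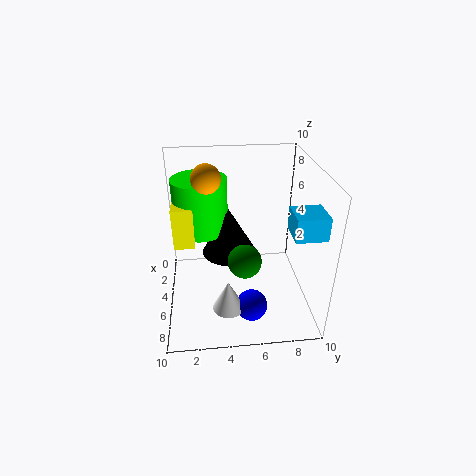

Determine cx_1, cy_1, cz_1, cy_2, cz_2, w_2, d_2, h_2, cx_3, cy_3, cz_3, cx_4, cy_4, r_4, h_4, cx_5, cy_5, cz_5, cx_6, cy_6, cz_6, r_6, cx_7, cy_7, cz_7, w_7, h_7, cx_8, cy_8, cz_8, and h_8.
cx_1 = 8.5; cy_1 = 5; cz_1 = 5.5; cy_2 = 8; cz_2 = 6.5; w_2 = 2; d_2 = 2; h_2 = 1.5; cx_3 = 8.5; cy_3 = 5.5; cz_3 = 2; cx_4 = 8.5; cy_4 = 4; r_4 = 1; h_4 = 2; cx_5 = 4; cy_5 = 3; cz_5 = 9; cx_6 = 3.5; cy_6 = 4.5; cz_6 = 3; r_6 = 2; cx_7 = 2.5; cy_7 = 0.5; cz_7 = 4; w_7 = 2; h_7 = 3; cx_8 = 2.5; cy_8 = 2.5; cz_8 = 4.5; h_8 = 4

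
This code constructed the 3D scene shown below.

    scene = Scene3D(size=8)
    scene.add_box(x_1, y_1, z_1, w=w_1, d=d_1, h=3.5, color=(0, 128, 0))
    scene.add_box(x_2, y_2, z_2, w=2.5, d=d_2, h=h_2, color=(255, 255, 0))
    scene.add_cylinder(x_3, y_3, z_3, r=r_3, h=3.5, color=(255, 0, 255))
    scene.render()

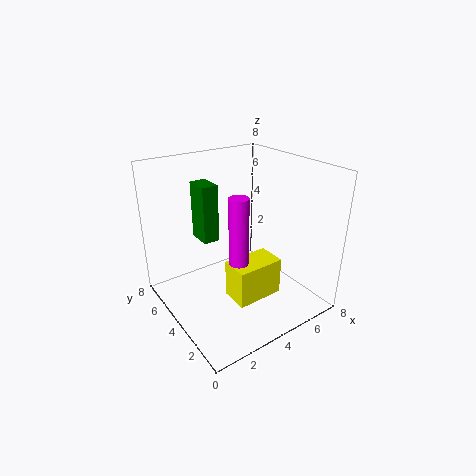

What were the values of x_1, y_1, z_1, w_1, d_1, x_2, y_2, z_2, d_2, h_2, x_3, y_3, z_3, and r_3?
x_1 = 3, y_1 = 6, z_1 = 3, w_1 = 1, d_1 = 1.5, x_2 = 2.5, y_2 = 1.5, z_2 = 1.5, d_2 = 1.5, h_2 = 2, x_3 = 3, y_3 = 2.5, z_3 = 3.5, r_3 = 0.5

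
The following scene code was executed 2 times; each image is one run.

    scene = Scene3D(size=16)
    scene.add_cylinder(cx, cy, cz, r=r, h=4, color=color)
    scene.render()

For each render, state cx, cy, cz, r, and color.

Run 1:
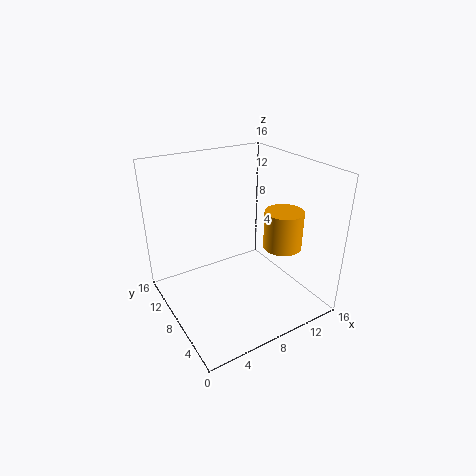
cx = 11
cy = 4
cz = 8
r = 2
color = 'orange'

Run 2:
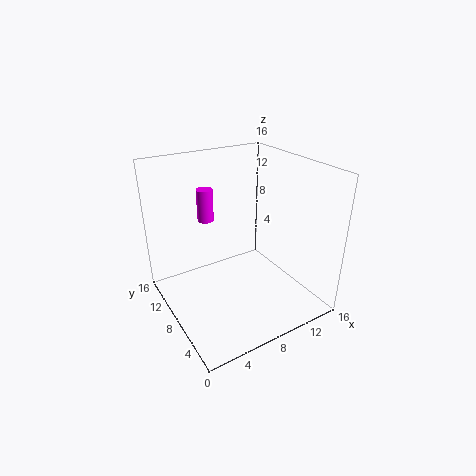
cx = 7
cy = 14
cz = 8
r = 1
color = 'magenta'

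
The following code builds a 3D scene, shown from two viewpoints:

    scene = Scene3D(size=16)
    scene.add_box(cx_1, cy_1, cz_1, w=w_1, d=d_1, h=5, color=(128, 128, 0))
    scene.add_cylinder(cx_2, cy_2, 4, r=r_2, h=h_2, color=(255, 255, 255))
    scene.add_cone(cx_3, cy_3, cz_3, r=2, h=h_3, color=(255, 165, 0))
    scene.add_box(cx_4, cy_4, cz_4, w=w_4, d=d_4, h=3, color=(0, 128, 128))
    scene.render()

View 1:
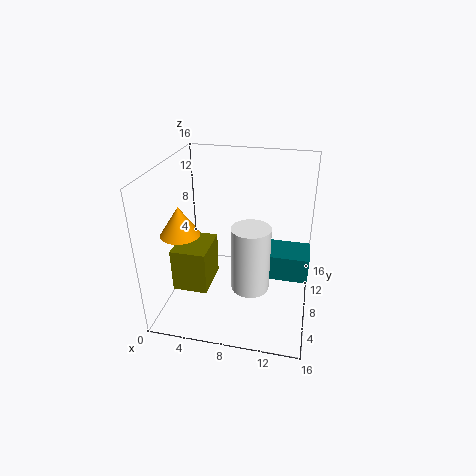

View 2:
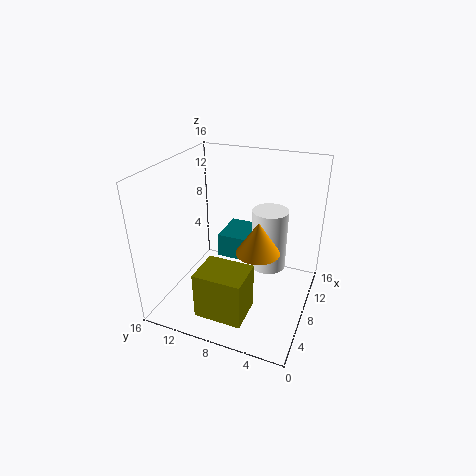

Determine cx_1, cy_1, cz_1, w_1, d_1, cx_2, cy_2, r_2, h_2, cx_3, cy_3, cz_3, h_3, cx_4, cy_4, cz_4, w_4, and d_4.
cx_1 = 1; cy_1 = 5; cz_1 = 2; w_1 = 4; d_1 = 5; cx_2 = 10; cy_2 = 5; r_2 = 2; h_2 = 7; cx_3 = 3; cy_3 = 4; cz_3 = 10; h_3 = 3; cx_4 = 11; cy_4 = 8; cz_4 = 3; w_4 = 5; d_4 = 4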